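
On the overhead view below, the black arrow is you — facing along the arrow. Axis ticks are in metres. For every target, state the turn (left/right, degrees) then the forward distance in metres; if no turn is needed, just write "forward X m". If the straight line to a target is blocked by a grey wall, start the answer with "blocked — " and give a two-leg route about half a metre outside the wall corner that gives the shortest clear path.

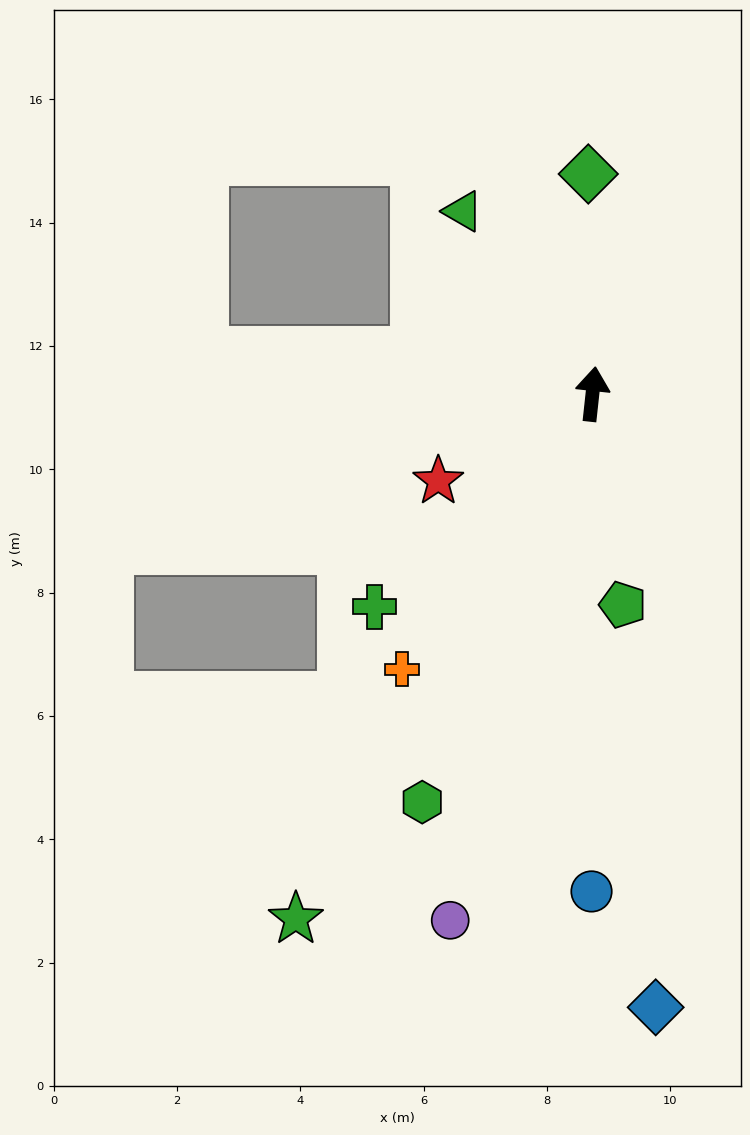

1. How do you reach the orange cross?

turn left 152°, forward 5.4 m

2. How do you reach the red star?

turn left 126°, forward 2.9 m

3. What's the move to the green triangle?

turn left 42°, forward 3.6 m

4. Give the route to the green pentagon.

turn right 166°, forward 3.5 m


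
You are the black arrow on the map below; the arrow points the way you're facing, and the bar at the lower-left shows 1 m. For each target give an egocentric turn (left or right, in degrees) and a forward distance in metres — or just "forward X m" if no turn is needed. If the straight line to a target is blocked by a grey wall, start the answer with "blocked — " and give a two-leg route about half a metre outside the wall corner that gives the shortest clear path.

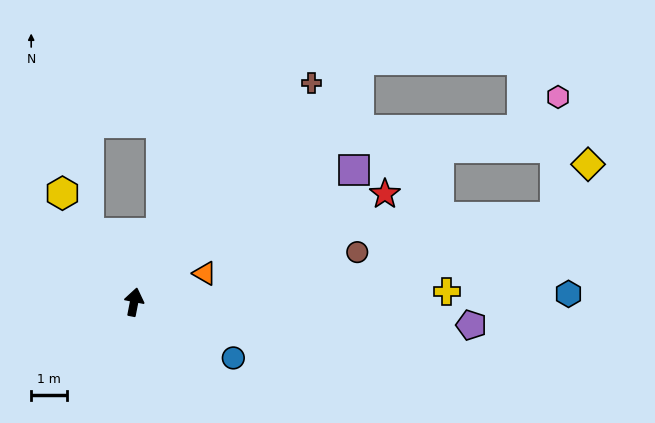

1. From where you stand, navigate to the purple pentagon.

turn right 83°, forward 9.5 m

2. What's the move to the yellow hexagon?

turn left 44°, forward 3.7 m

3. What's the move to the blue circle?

turn right 108°, forward 3.2 m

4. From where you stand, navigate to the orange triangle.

turn right 57°, forward 2.1 m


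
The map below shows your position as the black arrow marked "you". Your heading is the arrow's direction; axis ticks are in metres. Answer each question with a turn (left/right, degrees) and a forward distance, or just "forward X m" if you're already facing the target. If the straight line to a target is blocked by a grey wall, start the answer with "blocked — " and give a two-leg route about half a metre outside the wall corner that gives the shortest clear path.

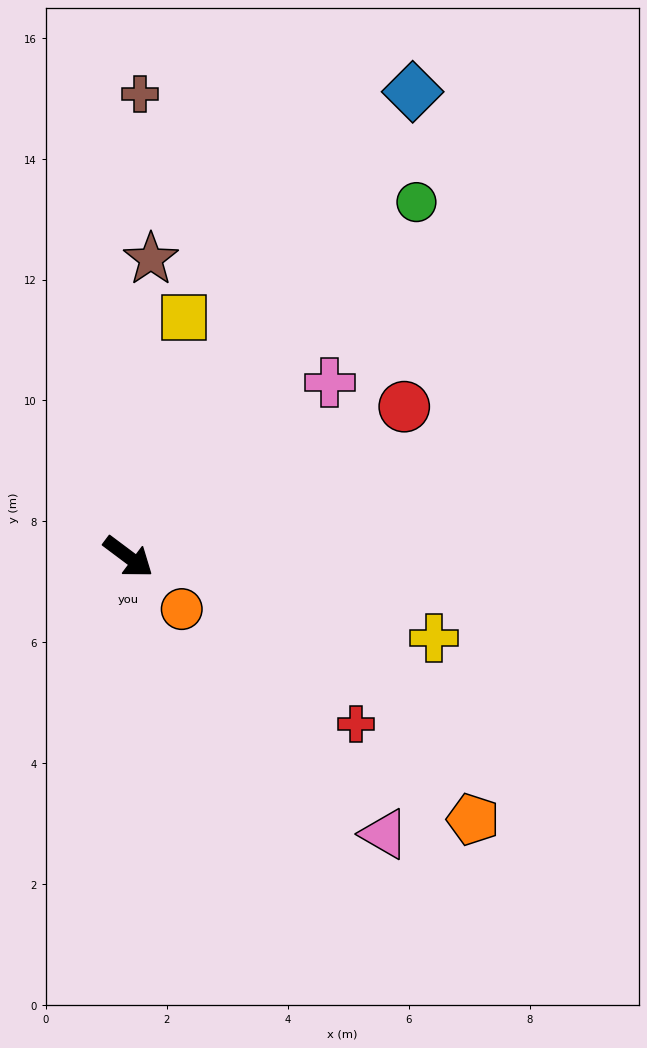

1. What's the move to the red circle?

turn left 65°, forward 5.2 m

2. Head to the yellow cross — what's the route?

turn left 22°, forward 5.2 m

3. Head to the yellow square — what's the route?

turn left 114°, forward 4.1 m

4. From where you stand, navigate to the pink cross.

turn left 78°, forward 4.4 m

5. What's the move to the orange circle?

turn right 8°, forward 1.2 m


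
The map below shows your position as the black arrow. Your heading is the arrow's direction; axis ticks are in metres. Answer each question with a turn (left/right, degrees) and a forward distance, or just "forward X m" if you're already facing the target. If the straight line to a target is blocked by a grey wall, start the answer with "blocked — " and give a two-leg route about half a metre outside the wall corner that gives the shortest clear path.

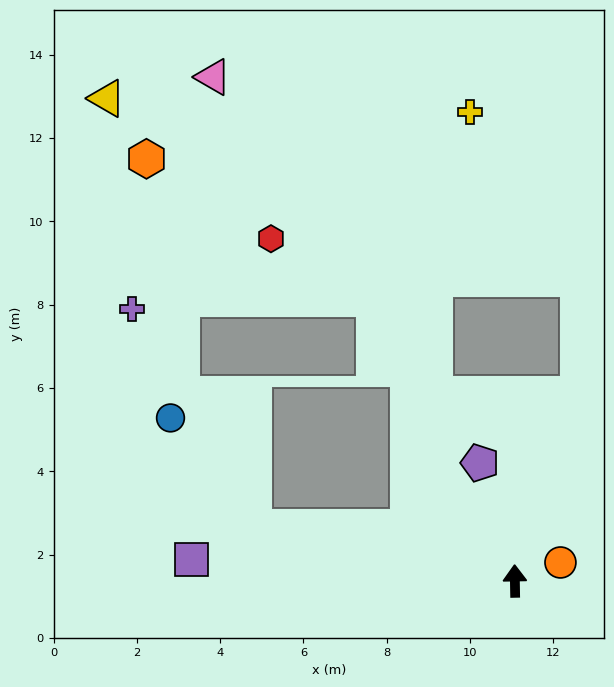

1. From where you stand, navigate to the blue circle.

blocked — turn left 77°, forward 6.4 m, then turn right 41°, forward 3.3 m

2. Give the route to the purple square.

turn left 85°, forward 7.8 m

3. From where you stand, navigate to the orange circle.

turn right 69°, forward 1.2 m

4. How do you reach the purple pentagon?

turn left 15°, forward 3.0 m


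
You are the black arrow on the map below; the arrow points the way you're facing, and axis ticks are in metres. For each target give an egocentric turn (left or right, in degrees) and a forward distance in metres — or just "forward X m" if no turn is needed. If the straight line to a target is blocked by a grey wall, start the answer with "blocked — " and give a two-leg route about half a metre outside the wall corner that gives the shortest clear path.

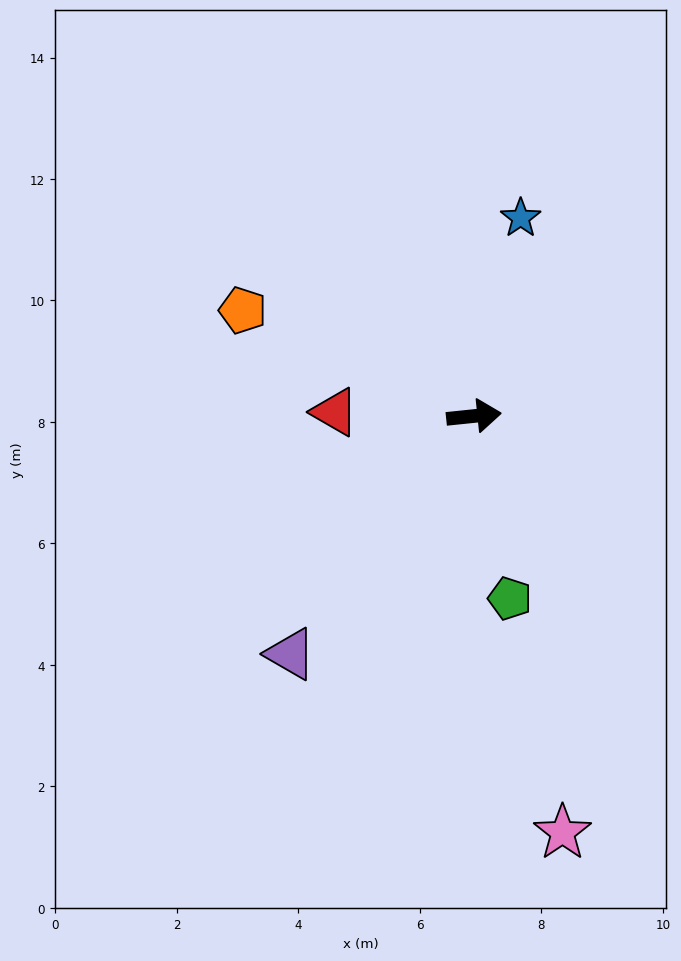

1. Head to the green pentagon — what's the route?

turn right 85°, forward 3.1 m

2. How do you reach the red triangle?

turn left 172°, forward 2.3 m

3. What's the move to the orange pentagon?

turn left 150°, forward 4.2 m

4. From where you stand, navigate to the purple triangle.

turn right 134°, forward 4.9 m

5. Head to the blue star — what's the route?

turn left 71°, forward 3.3 m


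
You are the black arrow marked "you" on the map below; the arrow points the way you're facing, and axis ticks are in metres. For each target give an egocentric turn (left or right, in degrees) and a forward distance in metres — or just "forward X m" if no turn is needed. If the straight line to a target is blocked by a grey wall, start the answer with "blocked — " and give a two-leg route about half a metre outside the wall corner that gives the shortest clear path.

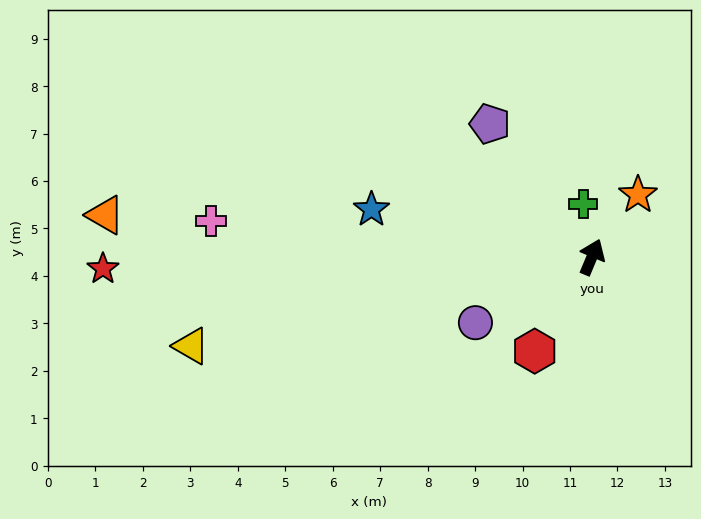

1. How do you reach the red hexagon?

turn left 171°, forward 2.3 m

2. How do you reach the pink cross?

turn left 107°, forward 8.1 m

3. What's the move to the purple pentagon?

turn left 60°, forward 3.5 m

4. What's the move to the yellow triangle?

turn left 125°, forward 8.7 m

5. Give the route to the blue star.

turn left 101°, forward 4.8 m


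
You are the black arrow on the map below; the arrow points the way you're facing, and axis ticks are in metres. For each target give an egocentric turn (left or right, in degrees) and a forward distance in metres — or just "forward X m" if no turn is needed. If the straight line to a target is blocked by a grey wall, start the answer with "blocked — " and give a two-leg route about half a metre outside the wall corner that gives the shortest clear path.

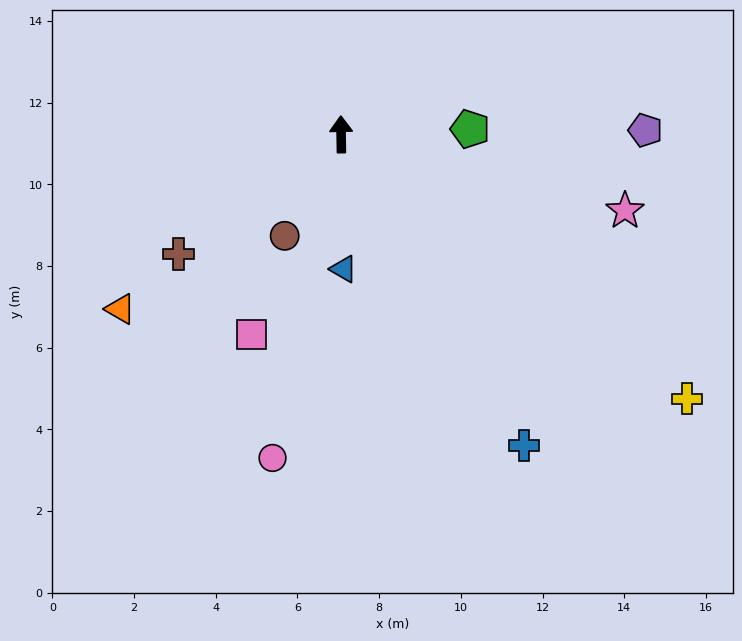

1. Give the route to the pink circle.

turn left 167°, forward 8.1 m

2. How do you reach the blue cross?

turn right 151°, forward 8.8 m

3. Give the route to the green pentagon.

turn right 89°, forward 3.2 m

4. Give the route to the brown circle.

turn left 150°, forward 2.8 m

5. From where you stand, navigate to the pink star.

turn right 106°, forward 7.2 m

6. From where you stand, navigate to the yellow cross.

turn right 128°, forward 10.7 m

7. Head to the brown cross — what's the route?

turn left 125°, forward 4.9 m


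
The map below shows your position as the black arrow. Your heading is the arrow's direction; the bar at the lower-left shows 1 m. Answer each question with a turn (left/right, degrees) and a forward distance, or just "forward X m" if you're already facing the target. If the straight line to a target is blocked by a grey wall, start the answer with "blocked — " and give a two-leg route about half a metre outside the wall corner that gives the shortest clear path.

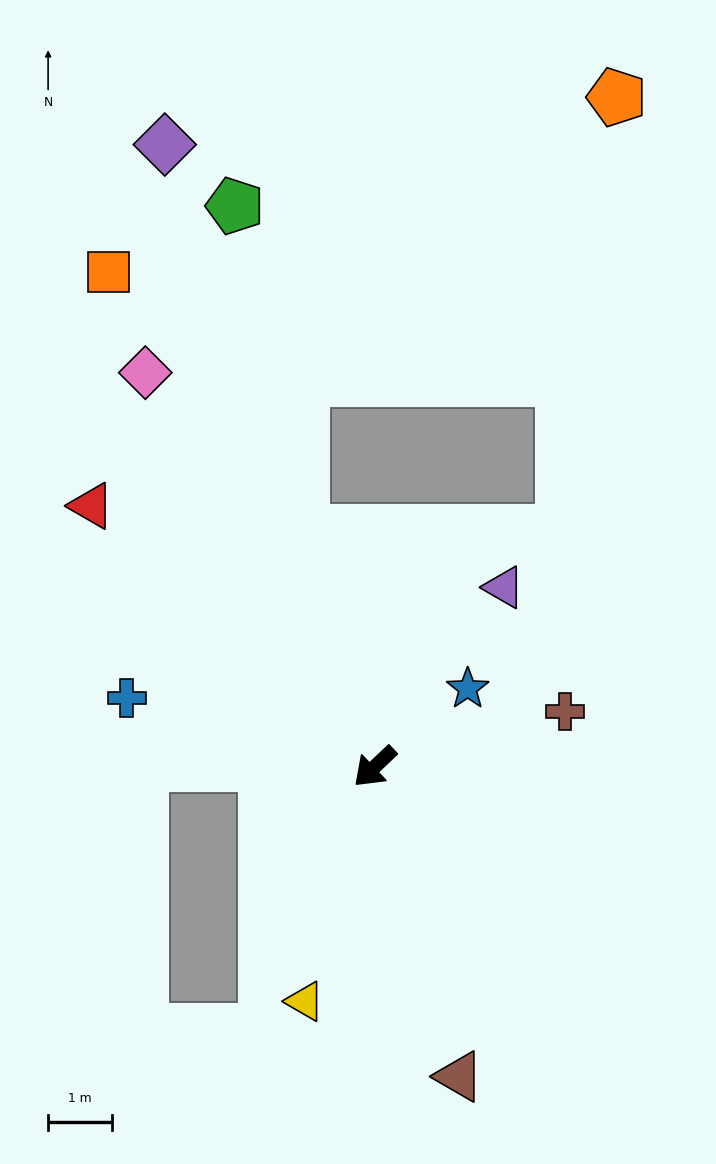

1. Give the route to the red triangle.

turn right 86°, forward 6.0 m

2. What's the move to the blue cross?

turn right 59°, forward 4.0 m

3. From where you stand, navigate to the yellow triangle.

turn left 30°, forward 3.8 m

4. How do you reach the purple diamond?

turn right 115°, forward 10.3 m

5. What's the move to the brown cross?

turn left 153°, forward 3.1 m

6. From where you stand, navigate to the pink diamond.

turn right 103°, forward 7.1 m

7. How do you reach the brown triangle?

turn left 62°, forward 5.0 m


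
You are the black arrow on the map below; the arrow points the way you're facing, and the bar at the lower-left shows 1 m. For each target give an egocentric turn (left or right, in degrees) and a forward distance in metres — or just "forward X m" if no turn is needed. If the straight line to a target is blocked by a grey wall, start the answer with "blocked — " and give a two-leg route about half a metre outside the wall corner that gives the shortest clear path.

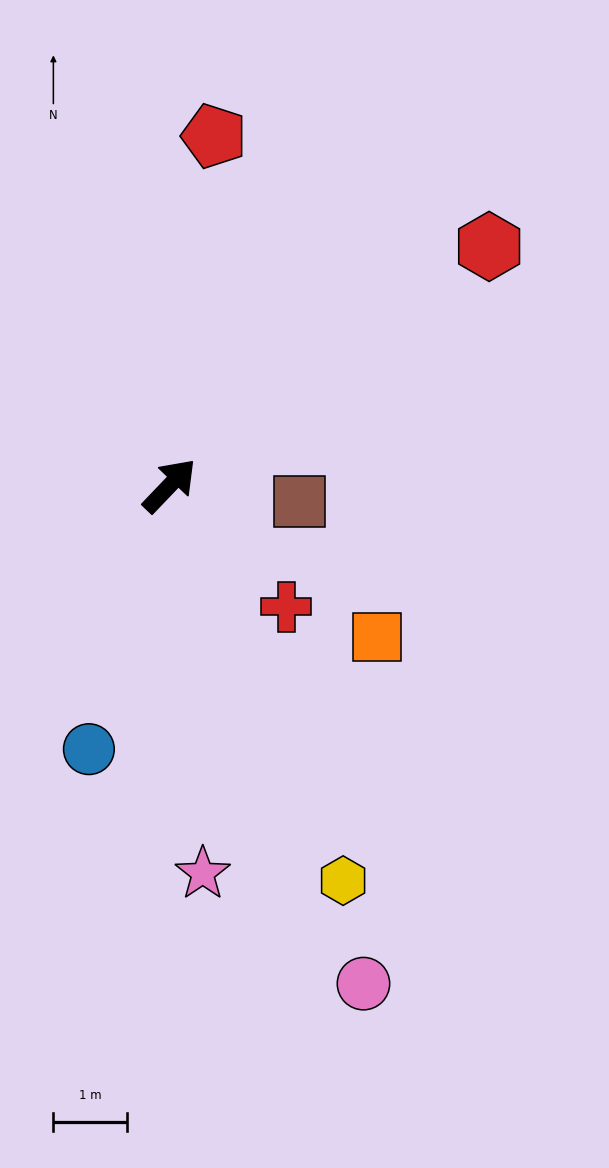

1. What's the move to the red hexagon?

turn right 10°, forward 5.4 m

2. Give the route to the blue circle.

turn right 153°, forward 3.8 m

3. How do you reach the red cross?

turn right 92°, forward 2.3 m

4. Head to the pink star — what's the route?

turn right 131°, forward 5.3 m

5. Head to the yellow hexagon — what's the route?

turn right 113°, forward 5.9 m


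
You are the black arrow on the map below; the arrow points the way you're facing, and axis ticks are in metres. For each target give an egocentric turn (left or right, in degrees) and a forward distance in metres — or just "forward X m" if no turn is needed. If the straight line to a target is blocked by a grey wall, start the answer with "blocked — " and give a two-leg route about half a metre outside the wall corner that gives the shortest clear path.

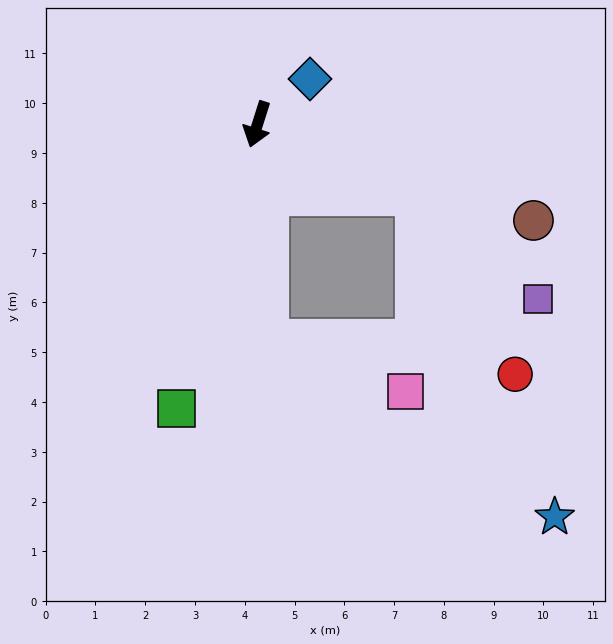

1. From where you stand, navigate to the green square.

forward 5.9 m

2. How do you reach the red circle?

blocked — turn left 84°, forward 3.5 m, then turn right 38°, forward 4.1 m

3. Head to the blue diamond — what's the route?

turn left 148°, forward 1.4 m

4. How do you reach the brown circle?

turn left 88°, forward 5.9 m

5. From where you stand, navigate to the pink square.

blocked — turn left 20°, forward 4.4 m, then turn left 67°, forward 3.0 m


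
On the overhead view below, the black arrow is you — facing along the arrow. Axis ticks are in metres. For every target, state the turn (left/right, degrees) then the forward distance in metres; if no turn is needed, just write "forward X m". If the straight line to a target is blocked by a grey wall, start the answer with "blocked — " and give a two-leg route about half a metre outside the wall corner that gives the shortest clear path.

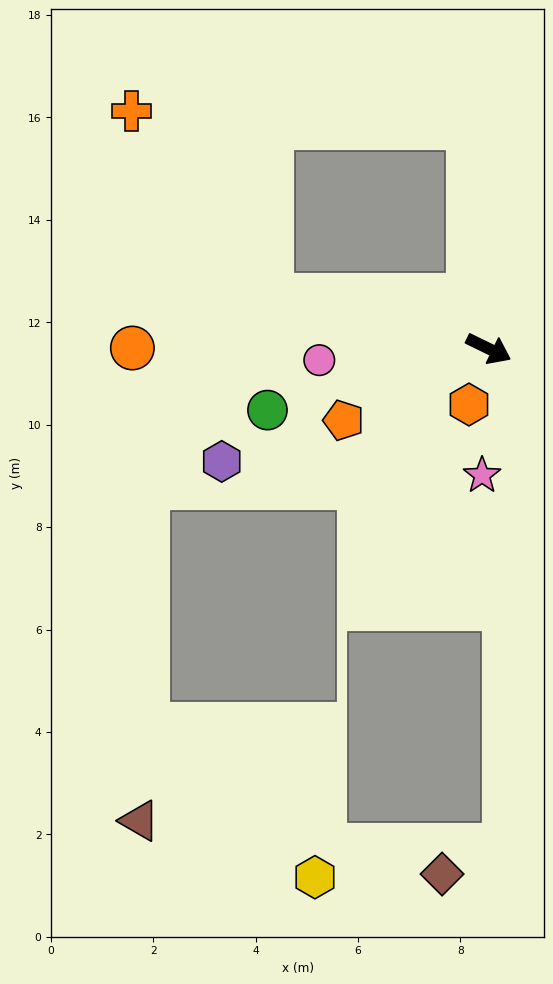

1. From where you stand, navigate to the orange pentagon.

turn right 128°, forward 3.2 m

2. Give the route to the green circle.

turn right 138°, forward 4.5 m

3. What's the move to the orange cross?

blocked — turn right 168°, forward 4.4 m, then turn right 39°, forward 4.5 m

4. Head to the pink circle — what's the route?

turn right 150°, forward 3.3 m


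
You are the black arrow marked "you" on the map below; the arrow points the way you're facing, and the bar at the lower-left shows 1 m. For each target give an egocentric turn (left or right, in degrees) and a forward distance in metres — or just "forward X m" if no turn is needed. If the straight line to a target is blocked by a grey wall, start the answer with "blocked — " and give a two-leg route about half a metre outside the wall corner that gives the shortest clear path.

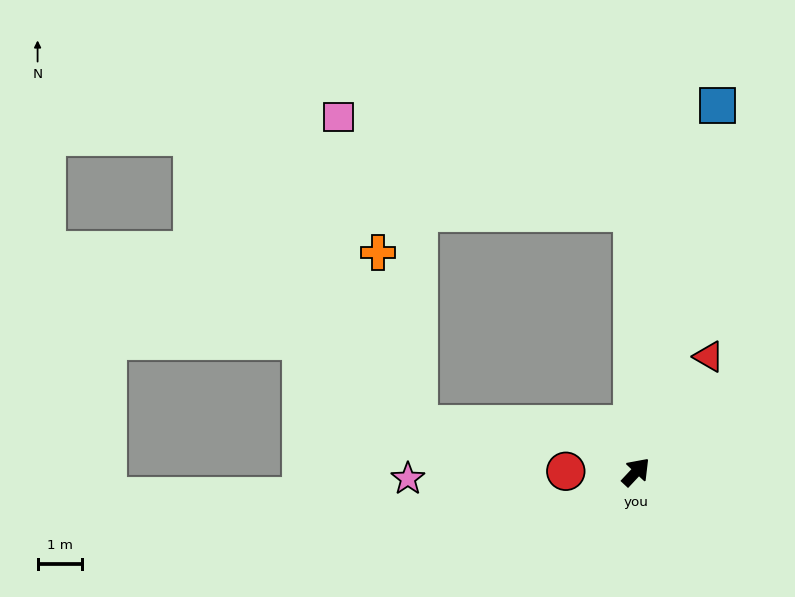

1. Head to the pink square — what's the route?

blocked — turn left 44°, forward 5.8 m, then turn left 71°, forward 6.9 m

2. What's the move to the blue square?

turn left 30°, forward 8.4 m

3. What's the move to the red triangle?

turn left 11°, forward 3.0 m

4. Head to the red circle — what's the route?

turn left 133°, forward 1.6 m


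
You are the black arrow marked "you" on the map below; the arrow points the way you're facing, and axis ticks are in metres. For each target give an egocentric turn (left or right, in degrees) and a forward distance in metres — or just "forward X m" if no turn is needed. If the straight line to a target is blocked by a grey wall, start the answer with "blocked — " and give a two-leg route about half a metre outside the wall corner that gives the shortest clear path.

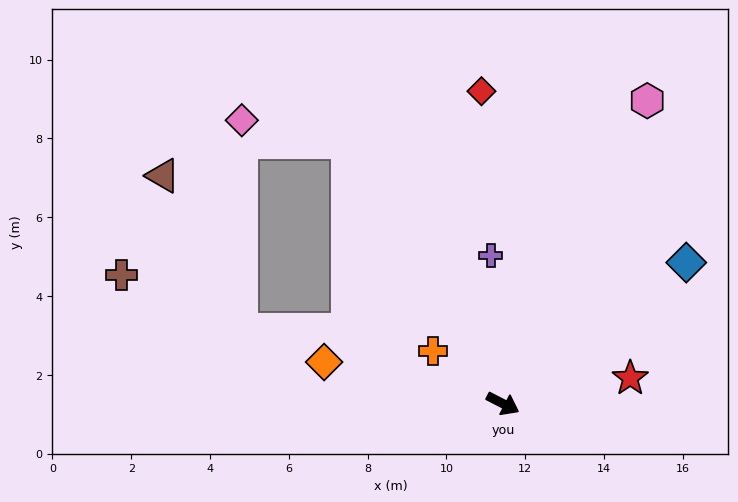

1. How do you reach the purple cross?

turn left 122°, forward 3.8 m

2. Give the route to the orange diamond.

turn right 166°, forward 4.7 m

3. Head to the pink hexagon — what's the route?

turn left 92°, forward 8.5 m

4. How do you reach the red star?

turn left 39°, forward 3.3 m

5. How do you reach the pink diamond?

blocked — turn left 148°, forward 7.7 m, then turn left 48°, forward 2.7 m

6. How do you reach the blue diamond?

turn left 65°, forward 5.9 m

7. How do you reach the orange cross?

turn left 170°, forward 2.2 m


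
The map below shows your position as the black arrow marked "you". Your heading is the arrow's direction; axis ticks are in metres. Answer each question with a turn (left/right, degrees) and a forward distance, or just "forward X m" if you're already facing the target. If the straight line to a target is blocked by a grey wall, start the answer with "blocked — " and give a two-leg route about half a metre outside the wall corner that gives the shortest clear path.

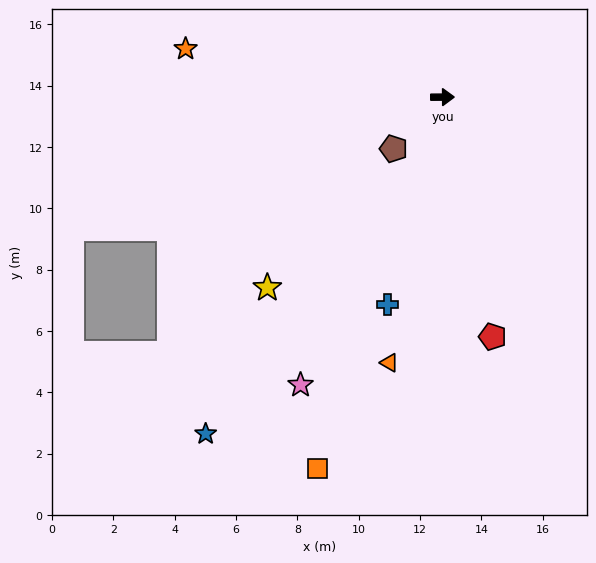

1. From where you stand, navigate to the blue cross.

turn right 105°, forward 7.0 m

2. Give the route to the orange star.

turn left 169°, forward 8.5 m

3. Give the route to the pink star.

turn right 117°, forward 10.5 m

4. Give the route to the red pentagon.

turn right 79°, forward 8.0 m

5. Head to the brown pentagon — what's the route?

turn right 134°, forward 2.3 m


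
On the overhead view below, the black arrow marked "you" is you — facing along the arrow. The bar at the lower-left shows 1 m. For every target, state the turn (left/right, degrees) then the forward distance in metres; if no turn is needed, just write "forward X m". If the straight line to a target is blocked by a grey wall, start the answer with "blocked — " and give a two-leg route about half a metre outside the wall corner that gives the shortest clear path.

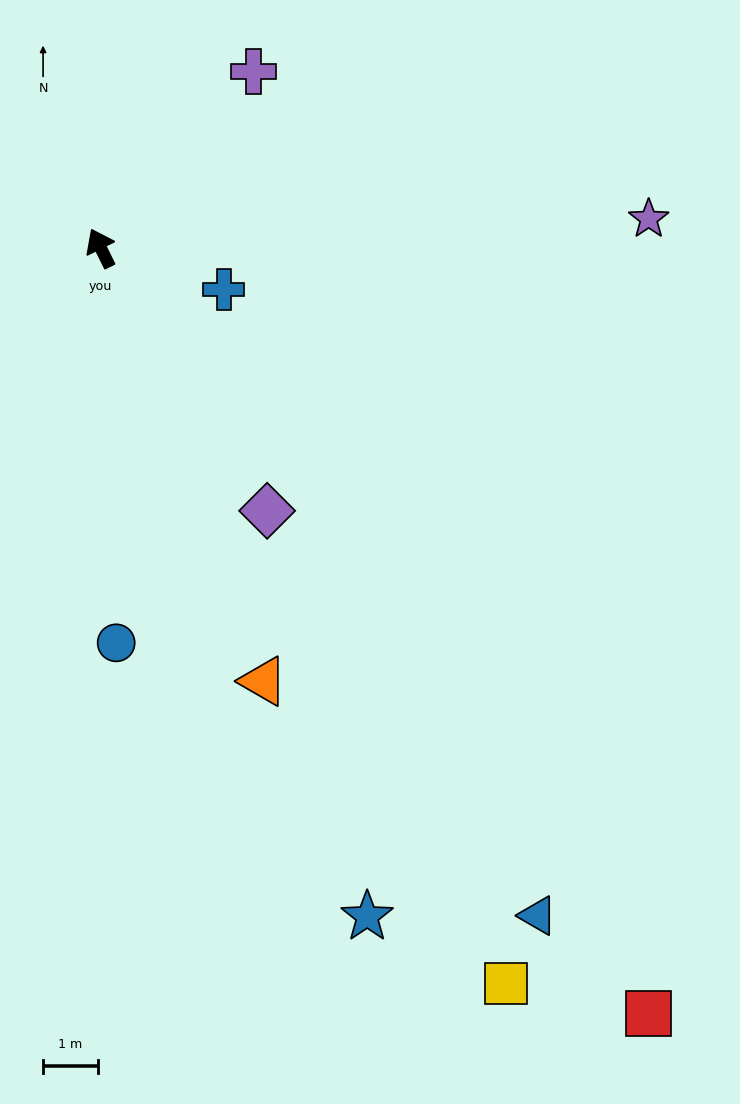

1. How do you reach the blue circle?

turn left 156°, forward 7.2 m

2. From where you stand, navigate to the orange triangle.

turn left 174°, forward 8.4 m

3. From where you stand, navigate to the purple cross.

turn right 67°, forward 4.3 m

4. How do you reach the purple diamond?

turn right 174°, forward 5.7 m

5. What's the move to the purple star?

turn right 113°, forward 10.0 m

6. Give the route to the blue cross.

turn right 135°, forward 2.4 m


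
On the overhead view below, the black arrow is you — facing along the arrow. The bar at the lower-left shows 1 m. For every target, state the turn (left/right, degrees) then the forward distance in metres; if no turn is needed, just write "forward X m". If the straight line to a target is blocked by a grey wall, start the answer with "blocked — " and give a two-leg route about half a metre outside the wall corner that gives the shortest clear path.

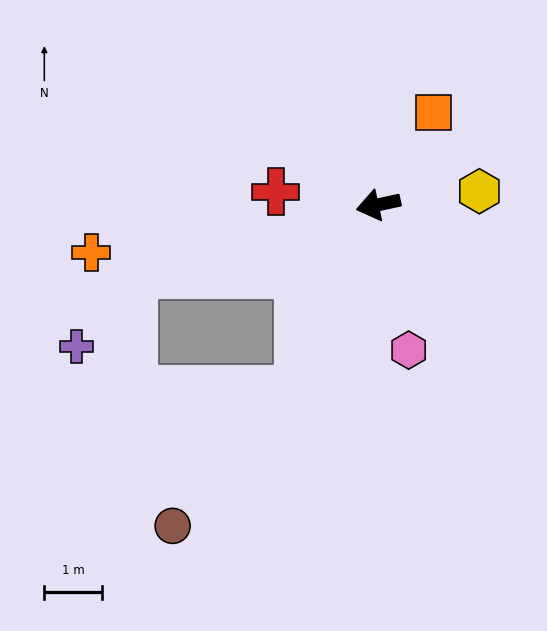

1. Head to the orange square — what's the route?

turn right 133°, forward 1.8 m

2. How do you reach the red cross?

turn right 19°, forward 1.8 m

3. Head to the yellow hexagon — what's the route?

turn left 175°, forward 1.8 m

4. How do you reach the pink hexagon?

turn left 90°, forward 2.6 m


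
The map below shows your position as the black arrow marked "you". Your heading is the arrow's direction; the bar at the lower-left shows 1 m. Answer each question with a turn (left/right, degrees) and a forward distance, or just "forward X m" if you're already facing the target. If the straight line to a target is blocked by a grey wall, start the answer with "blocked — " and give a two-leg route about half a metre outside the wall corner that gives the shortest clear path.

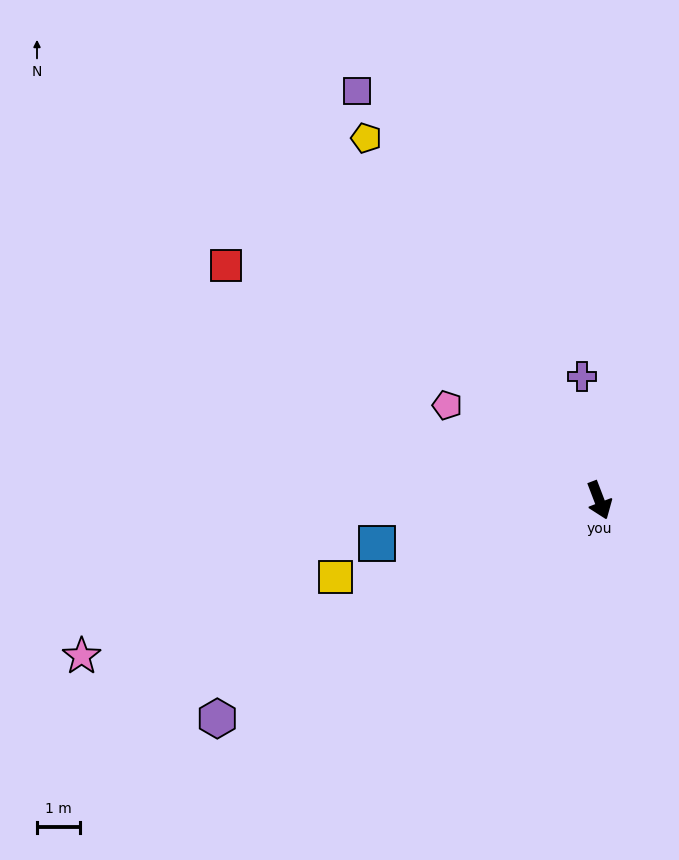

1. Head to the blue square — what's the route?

turn right 100°, forward 5.2 m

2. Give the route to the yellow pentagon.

turn right 168°, forward 10.0 m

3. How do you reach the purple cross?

turn left 167°, forward 2.9 m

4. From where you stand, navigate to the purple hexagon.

turn right 81°, forward 10.2 m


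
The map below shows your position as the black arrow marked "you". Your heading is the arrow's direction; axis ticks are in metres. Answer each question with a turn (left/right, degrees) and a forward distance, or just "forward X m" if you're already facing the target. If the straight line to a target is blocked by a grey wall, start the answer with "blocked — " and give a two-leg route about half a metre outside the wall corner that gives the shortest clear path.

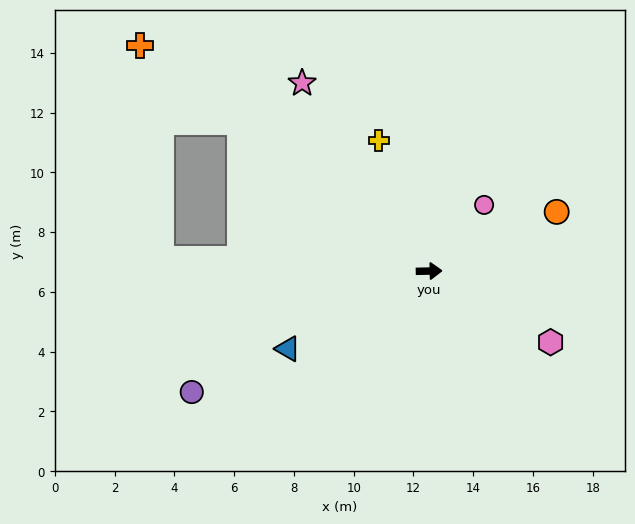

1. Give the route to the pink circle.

turn left 49°, forward 2.9 m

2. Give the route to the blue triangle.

turn right 152°, forward 5.4 m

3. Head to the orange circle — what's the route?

turn left 24°, forward 4.7 m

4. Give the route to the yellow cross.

turn left 110°, forward 4.7 m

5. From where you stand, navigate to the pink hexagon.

turn right 32°, forward 4.7 m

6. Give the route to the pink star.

turn left 123°, forward 7.6 m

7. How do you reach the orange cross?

turn left 141°, forward 12.3 m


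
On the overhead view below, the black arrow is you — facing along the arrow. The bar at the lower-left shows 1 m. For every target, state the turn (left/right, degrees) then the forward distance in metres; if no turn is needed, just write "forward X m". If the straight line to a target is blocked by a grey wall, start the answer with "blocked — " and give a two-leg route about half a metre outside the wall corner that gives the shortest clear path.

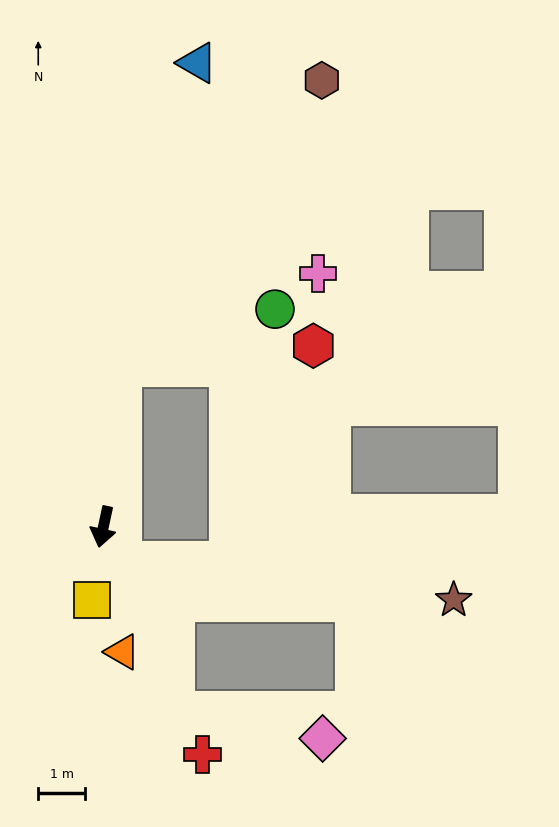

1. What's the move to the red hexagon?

blocked — turn right 174°, forward 3.4 m, then turn right 78°, forward 4.1 m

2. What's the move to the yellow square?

turn left 3°, forward 1.6 m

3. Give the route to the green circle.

blocked — turn right 174°, forward 3.4 m, then turn right 63°, forward 3.5 m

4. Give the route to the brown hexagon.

blocked — turn right 174°, forward 3.4 m, then turn right 29°, forward 7.4 m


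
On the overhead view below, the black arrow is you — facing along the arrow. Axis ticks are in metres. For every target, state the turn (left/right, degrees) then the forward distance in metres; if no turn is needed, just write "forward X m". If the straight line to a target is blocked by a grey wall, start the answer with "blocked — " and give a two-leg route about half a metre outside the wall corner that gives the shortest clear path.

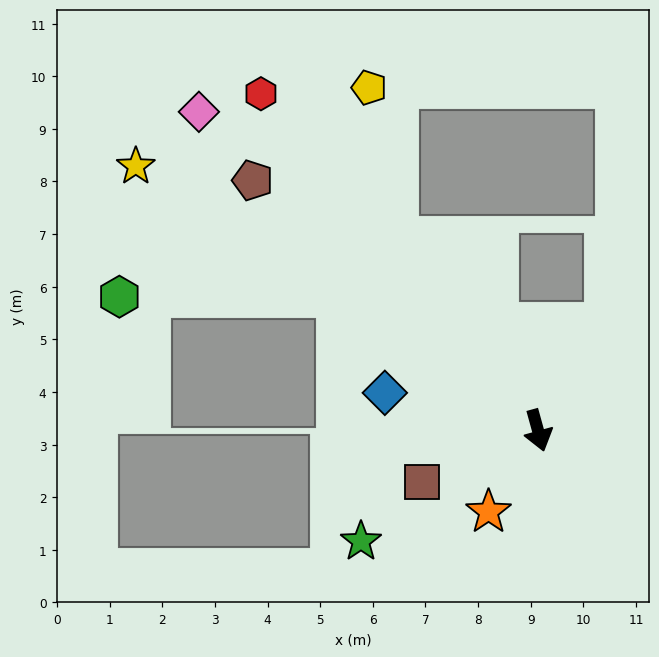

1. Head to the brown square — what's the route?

turn right 82°, forward 2.4 m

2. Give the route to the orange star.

turn right 47°, forward 1.8 m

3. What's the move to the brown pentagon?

turn right 147°, forward 7.2 m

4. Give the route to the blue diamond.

turn right 119°, forward 3.0 m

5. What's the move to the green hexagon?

blocked — turn right 140°, forward 4.6 m, then turn left 35°, forward 4.2 m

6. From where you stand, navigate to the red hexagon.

turn right 156°, forward 8.3 m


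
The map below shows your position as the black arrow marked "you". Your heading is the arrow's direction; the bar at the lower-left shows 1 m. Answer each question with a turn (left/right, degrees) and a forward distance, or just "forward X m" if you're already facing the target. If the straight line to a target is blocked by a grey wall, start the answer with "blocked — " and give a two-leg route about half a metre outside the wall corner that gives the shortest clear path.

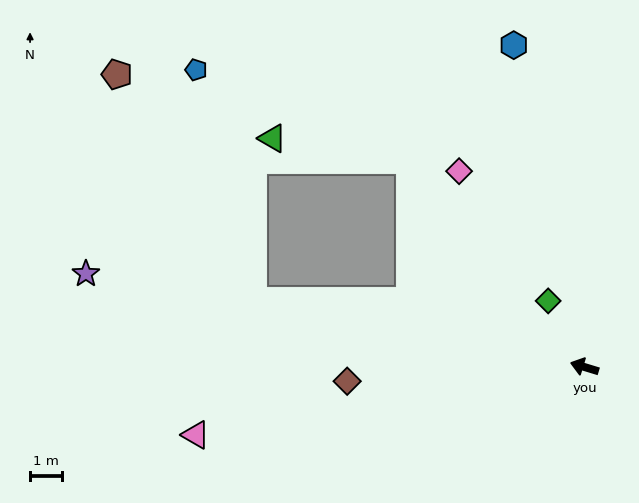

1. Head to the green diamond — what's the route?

turn right 44°, forward 2.3 m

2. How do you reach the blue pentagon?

blocked — turn left 6°, forward 10.5 m, then turn right 65°, forward 7.4 m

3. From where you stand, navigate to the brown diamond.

turn left 20°, forward 7.4 m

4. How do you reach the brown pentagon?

blocked — turn left 6°, forward 10.5 m, then turn right 48°, forward 8.2 m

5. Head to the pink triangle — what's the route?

turn left 27°, forward 12.3 m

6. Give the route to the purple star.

turn left 6°, forward 15.8 m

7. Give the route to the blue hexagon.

turn right 61°, forward 10.2 m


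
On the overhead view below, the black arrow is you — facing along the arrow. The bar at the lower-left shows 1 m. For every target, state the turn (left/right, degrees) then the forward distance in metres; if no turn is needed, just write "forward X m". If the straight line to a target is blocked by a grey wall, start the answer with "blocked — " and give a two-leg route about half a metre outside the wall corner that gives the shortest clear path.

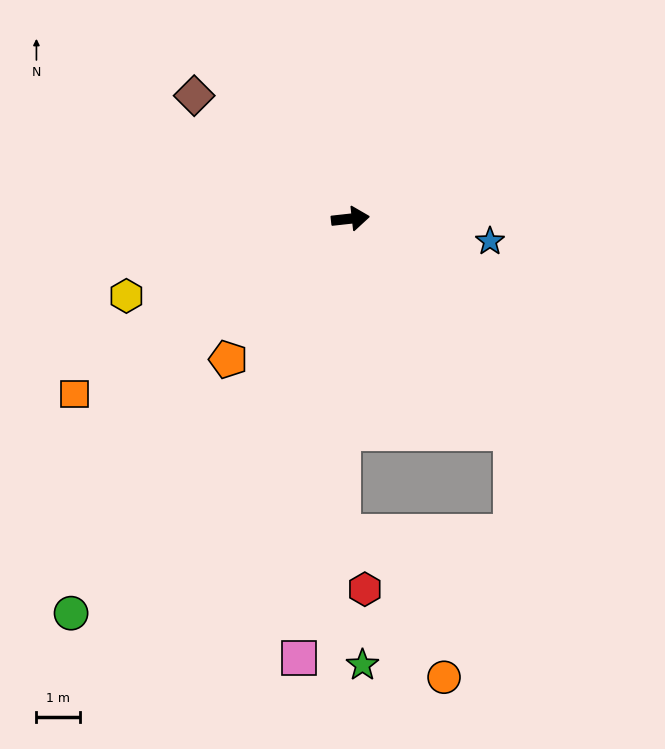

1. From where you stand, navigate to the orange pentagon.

turn right 137°, forward 4.2 m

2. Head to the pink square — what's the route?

turn right 103°, forward 10.0 m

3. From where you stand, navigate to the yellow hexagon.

turn right 167°, forward 5.4 m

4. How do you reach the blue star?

turn right 15°, forward 3.2 m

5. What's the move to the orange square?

turn right 154°, forward 7.4 m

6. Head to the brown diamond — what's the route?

turn left 135°, forward 4.5 m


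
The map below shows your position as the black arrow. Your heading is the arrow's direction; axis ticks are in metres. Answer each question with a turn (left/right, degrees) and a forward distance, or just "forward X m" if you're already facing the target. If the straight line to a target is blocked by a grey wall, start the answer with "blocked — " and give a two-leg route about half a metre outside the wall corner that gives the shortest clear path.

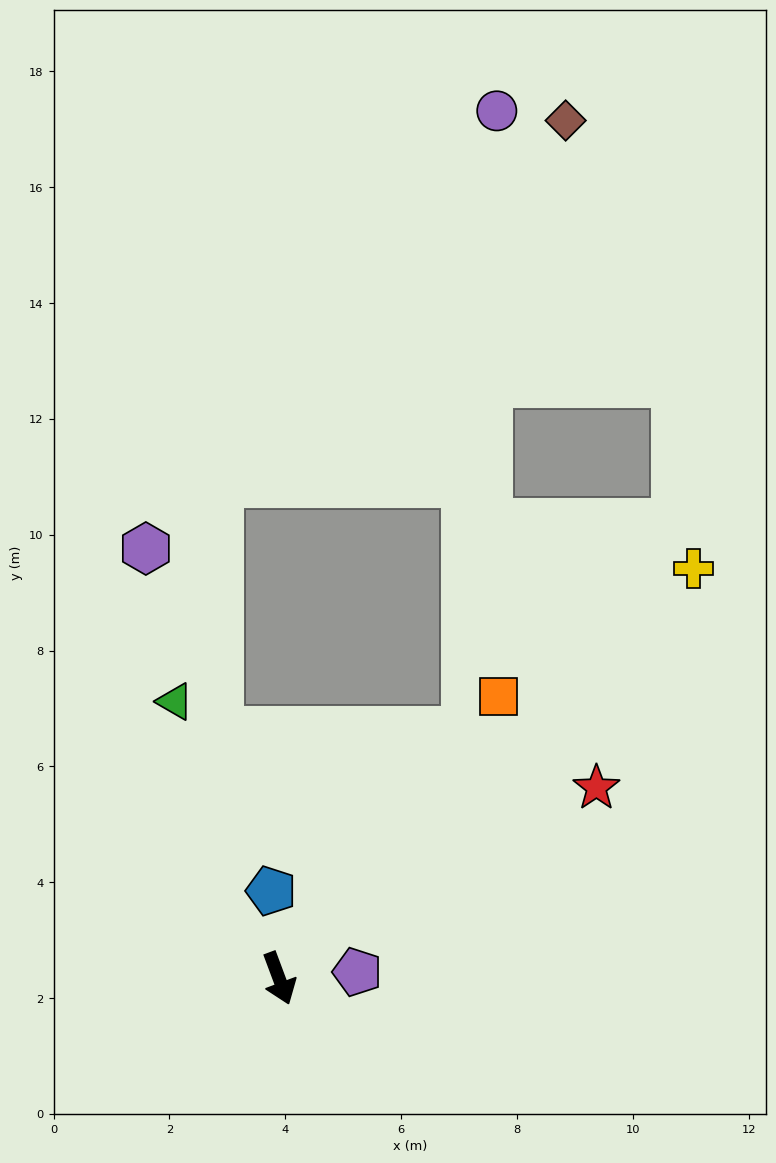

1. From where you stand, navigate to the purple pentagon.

turn left 74°, forward 1.4 m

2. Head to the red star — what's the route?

turn left 101°, forward 6.4 m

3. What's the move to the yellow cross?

turn left 114°, forward 10.1 m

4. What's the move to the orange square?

turn left 122°, forward 6.2 m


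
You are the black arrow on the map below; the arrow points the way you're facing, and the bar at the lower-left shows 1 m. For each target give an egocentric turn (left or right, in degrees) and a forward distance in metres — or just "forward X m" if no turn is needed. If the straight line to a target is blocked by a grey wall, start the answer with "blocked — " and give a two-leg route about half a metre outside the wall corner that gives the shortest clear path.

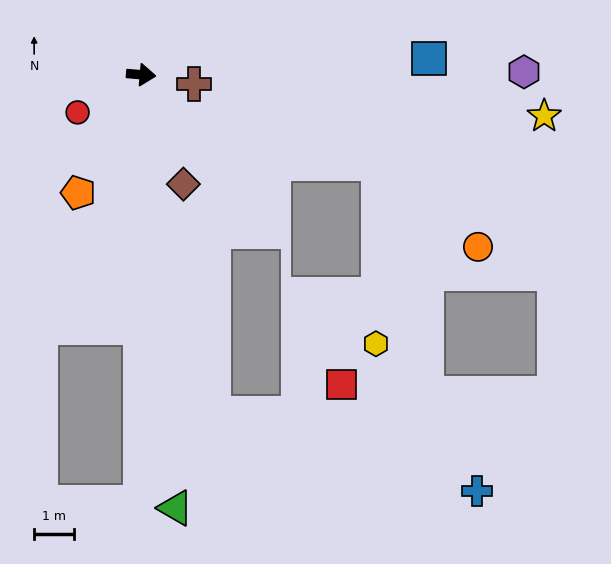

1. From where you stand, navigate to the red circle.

turn right 144°, forward 1.8 m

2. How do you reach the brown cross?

turn right 5°, forward 1.3 m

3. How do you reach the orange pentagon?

turn right 113°, forward 3.3 m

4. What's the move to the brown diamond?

turn right 64°, forward 2.9 m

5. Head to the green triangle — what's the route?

turn right 80°, forward 10.8 m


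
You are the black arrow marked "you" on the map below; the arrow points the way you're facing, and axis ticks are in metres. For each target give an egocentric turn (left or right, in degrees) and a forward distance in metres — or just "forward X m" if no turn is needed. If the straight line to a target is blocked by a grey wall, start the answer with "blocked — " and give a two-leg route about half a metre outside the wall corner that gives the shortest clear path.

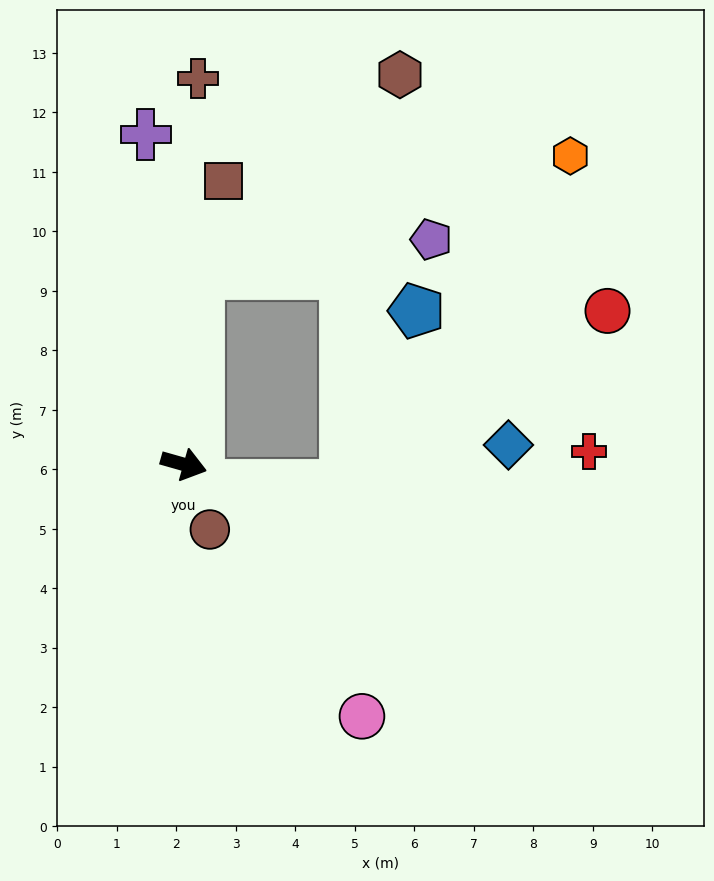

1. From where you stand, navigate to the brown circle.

turn right 52°, forward 1.2 m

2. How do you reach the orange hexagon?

blocked — turn left 101°, forward 3.2 m, then turn right 67°, forward 6.5 m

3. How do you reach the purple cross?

turn left 112°, forward 5.6 m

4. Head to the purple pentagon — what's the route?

blocked — turn left 101°, forward 3.2 m, then turn right 77°, forward 3.9 m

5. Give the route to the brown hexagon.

blocked — turn left 101°, forward 3.2 m, then turn right 40°, forward 4.8 m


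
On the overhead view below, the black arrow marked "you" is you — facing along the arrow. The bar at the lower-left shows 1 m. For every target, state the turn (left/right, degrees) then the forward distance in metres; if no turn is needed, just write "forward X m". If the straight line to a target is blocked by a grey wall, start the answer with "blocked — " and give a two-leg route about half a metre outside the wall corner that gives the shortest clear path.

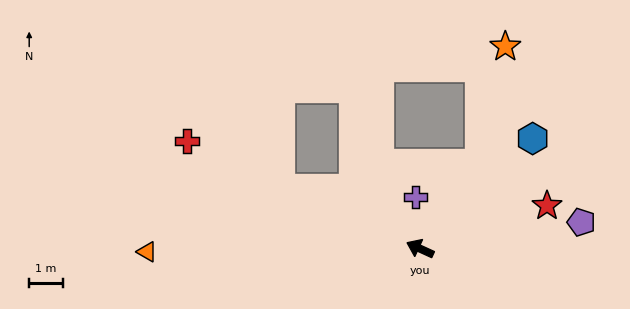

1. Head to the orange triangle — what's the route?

turn left 25°, forward 8.0 m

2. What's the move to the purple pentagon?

turn right 146°, forward 4.8 m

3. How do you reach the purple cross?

turn right 60°, forward 1.5 m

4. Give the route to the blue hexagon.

turn right 111°, forward 4.6 m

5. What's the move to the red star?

turn right 137°, forward 4.0 m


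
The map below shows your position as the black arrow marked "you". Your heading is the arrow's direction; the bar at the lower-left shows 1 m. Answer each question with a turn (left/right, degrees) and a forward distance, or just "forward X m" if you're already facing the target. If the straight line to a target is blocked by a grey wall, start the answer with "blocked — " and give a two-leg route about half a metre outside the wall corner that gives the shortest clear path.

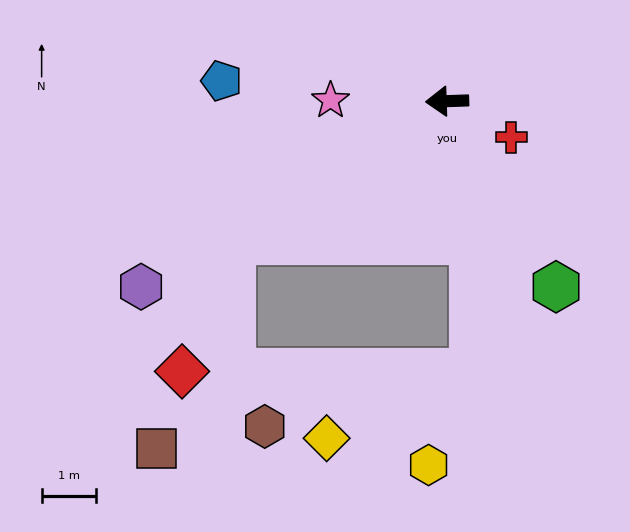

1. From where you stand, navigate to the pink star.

turn right 2°, forward 2.2 m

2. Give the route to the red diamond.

blocked — turn left 31°, forward 4.7 m, then turn left 36°, forward 2.6 m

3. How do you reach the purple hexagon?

turn left 29°, forward 6.6 m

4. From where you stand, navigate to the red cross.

turn left 149°, forward 1.4 m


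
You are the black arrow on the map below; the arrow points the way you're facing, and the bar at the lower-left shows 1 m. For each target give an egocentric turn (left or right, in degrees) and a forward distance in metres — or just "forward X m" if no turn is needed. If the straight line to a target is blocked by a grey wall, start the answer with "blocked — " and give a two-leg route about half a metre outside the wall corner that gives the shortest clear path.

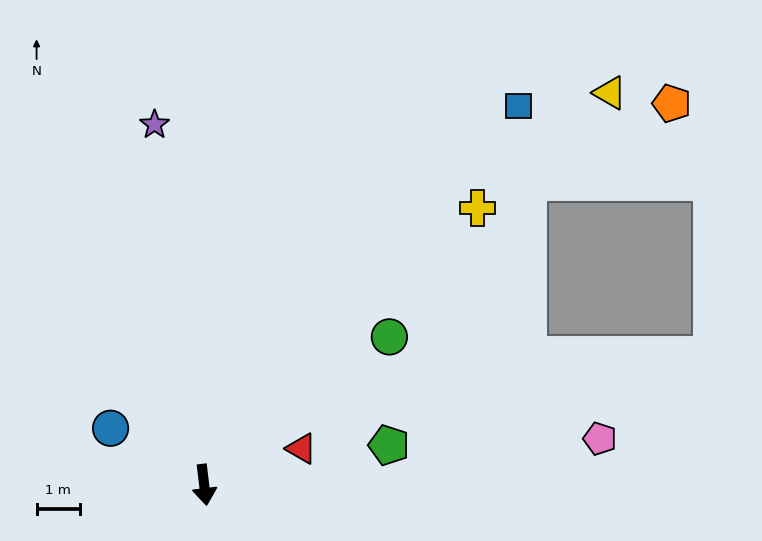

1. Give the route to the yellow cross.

turn left 129°, forward 9.0 m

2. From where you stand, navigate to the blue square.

turn left 134°, forward 11.4 m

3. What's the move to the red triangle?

turn left 104°, forward 2.4 m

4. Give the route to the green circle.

turn left 122°, forward 5.5 m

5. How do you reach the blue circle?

turn right 128°, forward 2.5 m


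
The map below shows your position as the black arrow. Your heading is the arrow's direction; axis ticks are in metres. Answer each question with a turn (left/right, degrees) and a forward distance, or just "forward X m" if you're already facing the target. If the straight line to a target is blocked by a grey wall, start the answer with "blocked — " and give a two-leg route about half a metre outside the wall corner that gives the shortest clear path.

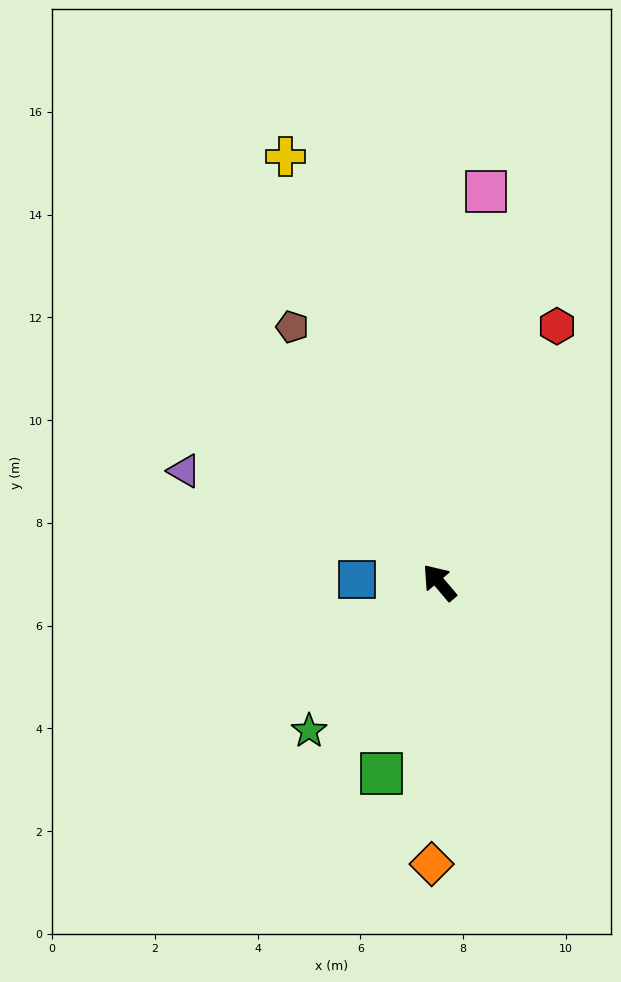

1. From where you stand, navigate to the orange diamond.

turn left 138°, forward 5.5 m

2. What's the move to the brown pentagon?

turn right 10°, forward 5.7 m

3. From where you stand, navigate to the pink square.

turn right 47°, forward 7.7 m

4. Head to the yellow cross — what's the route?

turn right 20°, forward 8.8 m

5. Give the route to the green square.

turn left 123°, forward 3.9 m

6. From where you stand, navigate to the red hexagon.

turn right 65°, forward 5.5 m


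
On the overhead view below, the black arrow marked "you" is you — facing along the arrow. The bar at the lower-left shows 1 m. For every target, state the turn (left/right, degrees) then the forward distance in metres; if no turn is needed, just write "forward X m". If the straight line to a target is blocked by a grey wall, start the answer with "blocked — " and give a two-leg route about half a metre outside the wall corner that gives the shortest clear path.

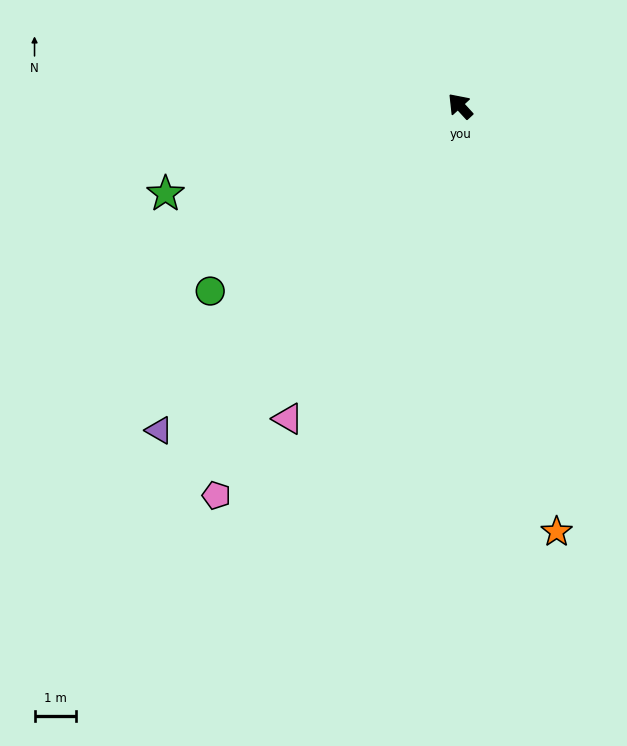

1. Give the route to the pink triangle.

turn left 109°, forward 8.6 m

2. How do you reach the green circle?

turn left 84°, forward 7.4 m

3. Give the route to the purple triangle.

turn left 95°, forward 10.6 m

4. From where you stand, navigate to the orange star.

turn left 150°, forward 10.5 m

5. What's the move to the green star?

turn left 64°, forward 7.4 m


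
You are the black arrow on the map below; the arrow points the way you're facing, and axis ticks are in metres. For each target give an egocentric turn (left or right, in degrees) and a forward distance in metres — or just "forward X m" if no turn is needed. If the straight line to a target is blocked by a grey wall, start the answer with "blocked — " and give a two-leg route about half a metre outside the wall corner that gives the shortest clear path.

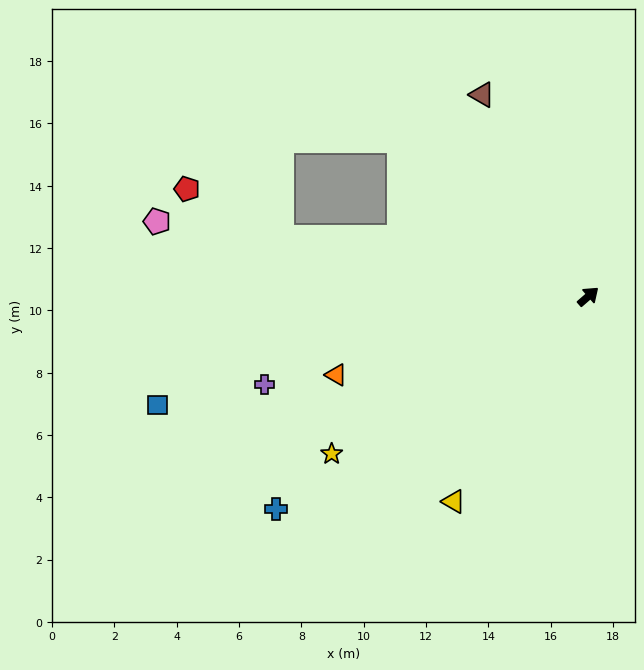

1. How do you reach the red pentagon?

blocked — turn left 128°, forward 10.0 m, then turn right 16°, forward 3.4 m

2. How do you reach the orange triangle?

turn left 156°, forward 8.5 m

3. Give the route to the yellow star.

turn left 171°, forward 9.7 m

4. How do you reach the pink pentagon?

turn left 129°, forward 14.0 m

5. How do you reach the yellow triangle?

turn right 164°, forward 7.9 m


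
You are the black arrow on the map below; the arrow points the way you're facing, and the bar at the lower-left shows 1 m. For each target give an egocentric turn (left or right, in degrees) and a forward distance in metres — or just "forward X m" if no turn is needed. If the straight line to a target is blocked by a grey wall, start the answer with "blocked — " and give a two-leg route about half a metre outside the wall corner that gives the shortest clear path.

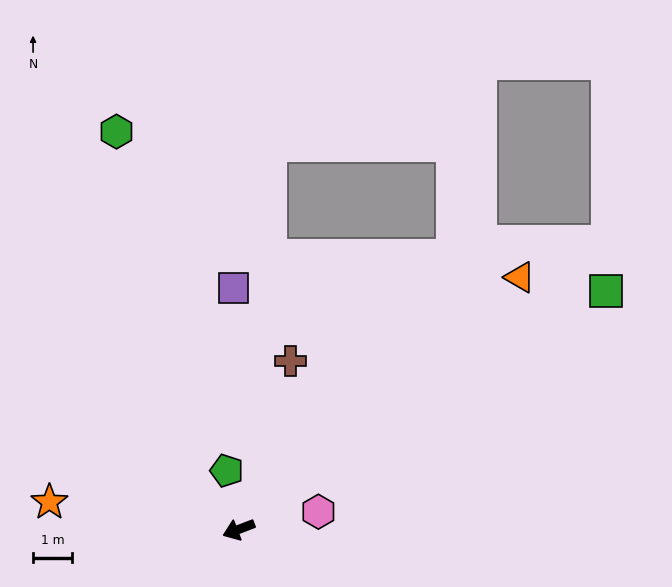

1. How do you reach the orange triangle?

turn right 159°, forward 9.7 m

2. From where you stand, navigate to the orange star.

turn right 29°, forward 4.9 m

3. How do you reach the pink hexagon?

turn left 172°, forward 2.1 m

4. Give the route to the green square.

turn right 168°, forward 11.3 m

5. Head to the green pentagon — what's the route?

turn right 100°, forward 1.5 m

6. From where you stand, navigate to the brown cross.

turn right 128°, forward 4.5 m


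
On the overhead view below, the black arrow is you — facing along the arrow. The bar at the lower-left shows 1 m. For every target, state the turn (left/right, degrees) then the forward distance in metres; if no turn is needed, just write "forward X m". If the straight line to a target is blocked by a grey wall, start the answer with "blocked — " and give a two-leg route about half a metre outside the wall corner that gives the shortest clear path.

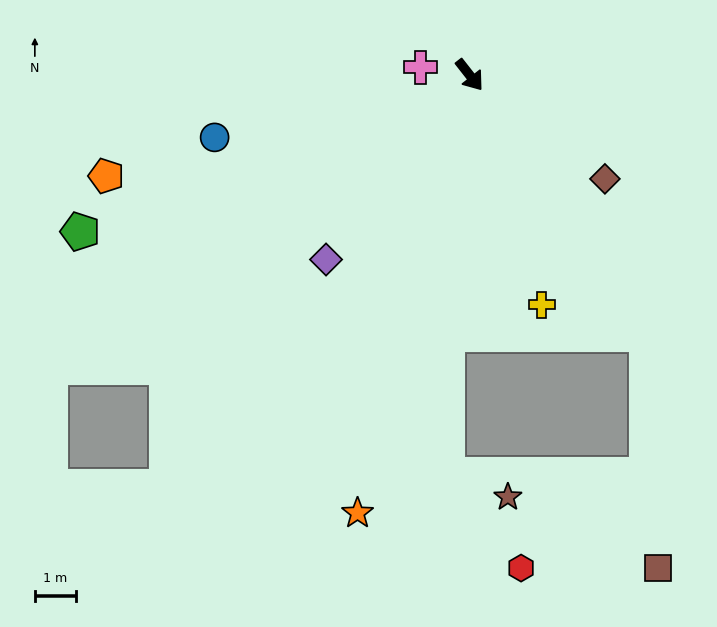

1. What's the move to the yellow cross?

turn right 21°, forward 5.8 m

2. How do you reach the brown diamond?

turn left 14°, forward 4.1 m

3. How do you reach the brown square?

blocked — turn right 4°, forward 7.6 m, then turn right 31°, forward 5.7 m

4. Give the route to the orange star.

turn right 52°, forward 11.0 m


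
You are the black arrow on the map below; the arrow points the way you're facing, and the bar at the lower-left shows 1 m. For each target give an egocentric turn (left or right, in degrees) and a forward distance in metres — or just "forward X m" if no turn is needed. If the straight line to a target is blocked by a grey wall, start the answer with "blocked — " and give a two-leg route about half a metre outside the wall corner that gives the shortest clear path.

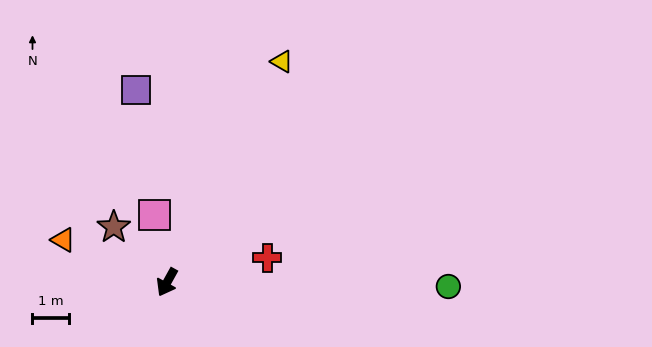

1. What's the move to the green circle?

turn left 118°, forward 7.7 m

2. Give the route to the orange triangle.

turn right 83°, forward 3.1 m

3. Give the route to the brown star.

turn right 107°, forward 2.1 m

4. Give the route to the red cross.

turn left 133°, forward 2.8 m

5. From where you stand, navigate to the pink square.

turn right 140°, forward 1.9 m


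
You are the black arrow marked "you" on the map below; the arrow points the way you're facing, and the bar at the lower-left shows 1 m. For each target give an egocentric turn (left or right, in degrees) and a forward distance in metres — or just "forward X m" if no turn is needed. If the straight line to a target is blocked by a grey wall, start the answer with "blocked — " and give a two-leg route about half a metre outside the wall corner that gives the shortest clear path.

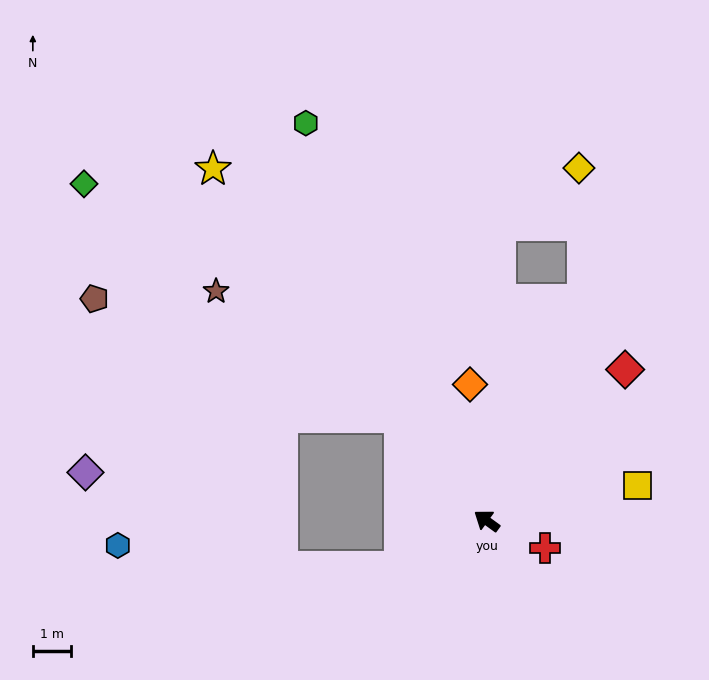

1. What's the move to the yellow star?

turn right 16°, forward 11.7 m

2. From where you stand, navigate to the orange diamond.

turn right 47°, forward 3.6 m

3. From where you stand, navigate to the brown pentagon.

blocked — turn right 14°, forward 3.5 m, then turn left 29°, forward 8.6 m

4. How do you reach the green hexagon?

turn right 29°, forward 11.5 m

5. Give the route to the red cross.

turn right 169°, forward 1.7 m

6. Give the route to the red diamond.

turn right 96°, forward 5.4 m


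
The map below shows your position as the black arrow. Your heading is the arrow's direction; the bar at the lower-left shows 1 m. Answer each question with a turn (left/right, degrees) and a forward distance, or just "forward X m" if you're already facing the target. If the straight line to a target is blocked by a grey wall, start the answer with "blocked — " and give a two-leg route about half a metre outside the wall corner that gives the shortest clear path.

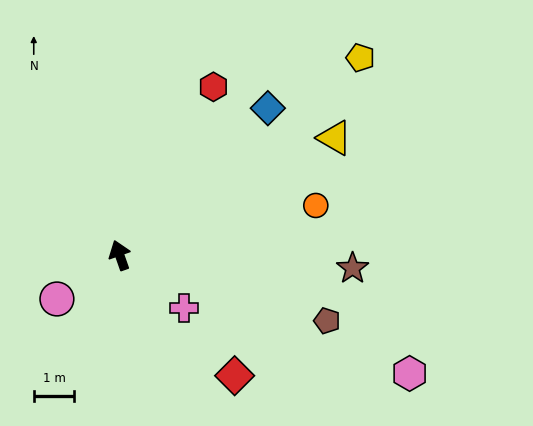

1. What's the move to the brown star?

turn right 113°, forward 5.8 m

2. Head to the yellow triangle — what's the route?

turn right 81°, forward 6.1 m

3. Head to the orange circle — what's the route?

turn right 95°, forward 5.0 m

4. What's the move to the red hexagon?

turn right 48°, forward 4.8 m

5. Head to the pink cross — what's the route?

turn right 149°, forward 2.1 m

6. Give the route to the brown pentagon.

turn right 127°, forward 5.4 m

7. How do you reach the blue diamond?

turn right 65°, forward 5.2 m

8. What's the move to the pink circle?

turn left 106°, forward 1.9 m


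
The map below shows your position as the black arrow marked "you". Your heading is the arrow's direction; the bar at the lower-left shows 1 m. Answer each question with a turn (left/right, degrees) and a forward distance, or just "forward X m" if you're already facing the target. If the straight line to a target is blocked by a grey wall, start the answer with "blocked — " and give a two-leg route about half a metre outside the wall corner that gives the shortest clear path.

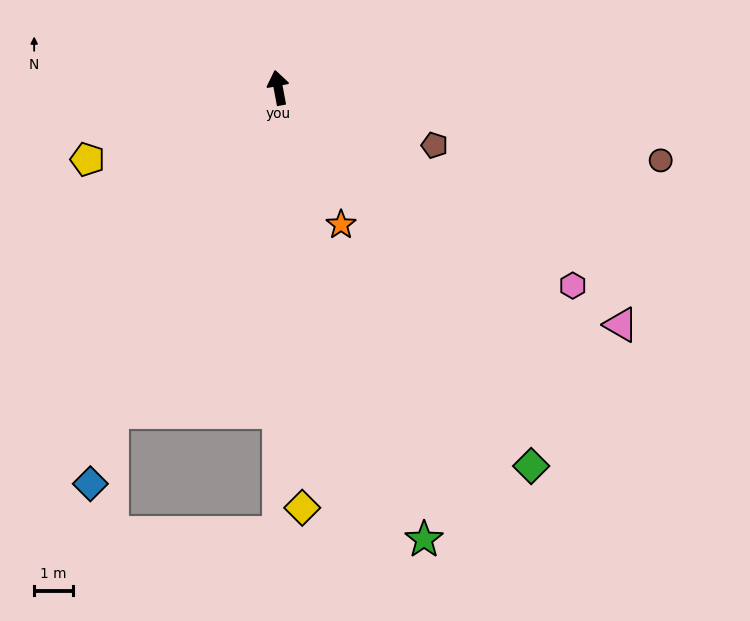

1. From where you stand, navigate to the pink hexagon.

turn right 134°, forward 9.2 m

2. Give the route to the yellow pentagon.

turn left 100°, forward 5.3 m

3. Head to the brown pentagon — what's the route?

turn right 121°, forward 4.3 m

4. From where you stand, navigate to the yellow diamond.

turn left 173°, forward 10.9 m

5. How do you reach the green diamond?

turn right 157°, forward 11.8 m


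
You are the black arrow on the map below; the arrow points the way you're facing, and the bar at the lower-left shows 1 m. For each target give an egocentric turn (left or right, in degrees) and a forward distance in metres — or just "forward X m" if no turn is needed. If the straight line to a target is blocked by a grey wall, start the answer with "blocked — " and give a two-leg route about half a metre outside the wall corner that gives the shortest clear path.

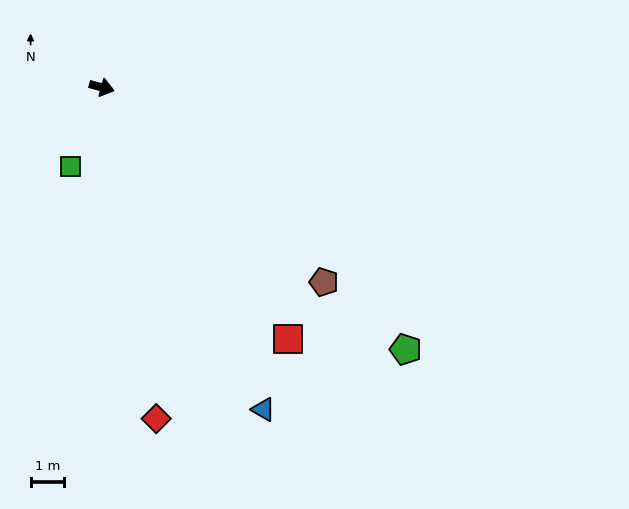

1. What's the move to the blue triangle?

turn right 48°, forward 10.8 m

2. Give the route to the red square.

turn right 38°, forward 9.4 m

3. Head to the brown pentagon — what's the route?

turn right 26°, forward 8.8 m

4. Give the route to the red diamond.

turn right 65°, forward 10.1 m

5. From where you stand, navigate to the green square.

turn right 97°, forward 2.5 m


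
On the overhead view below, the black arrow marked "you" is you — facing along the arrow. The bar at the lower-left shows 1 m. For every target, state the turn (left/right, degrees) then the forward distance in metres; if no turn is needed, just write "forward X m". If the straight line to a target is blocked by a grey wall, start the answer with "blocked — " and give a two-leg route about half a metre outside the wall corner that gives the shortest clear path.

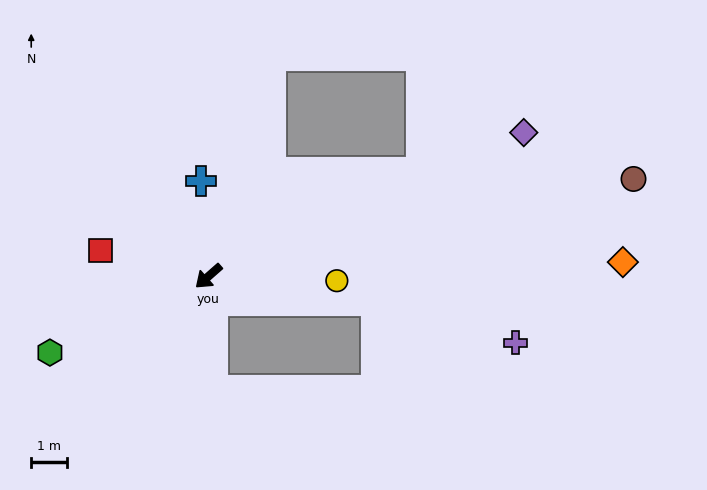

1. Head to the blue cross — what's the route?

turn right 127°, forward 2.7 m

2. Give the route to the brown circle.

turn left 152°, forward 12.3 m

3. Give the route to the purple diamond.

turn left 163°, forward 9.8 m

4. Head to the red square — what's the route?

turn right 55°, forward 3.1 m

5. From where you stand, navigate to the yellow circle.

turn left 137°, forward 3.6 m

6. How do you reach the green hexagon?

turn right 16°, forward 5.0 m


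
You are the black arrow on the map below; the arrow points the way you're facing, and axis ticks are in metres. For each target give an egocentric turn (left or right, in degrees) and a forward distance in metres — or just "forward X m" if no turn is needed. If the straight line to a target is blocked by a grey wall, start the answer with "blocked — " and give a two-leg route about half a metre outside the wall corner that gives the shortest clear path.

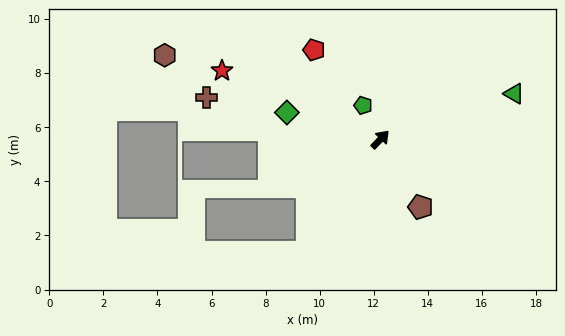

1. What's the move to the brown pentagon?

turn right 106°, forward 2.9 m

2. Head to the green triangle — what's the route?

turn right 27°, forward 5.2 m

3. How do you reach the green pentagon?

turn left 71°, forward 1.4 m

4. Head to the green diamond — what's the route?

turn left 118°, forward 3.6 m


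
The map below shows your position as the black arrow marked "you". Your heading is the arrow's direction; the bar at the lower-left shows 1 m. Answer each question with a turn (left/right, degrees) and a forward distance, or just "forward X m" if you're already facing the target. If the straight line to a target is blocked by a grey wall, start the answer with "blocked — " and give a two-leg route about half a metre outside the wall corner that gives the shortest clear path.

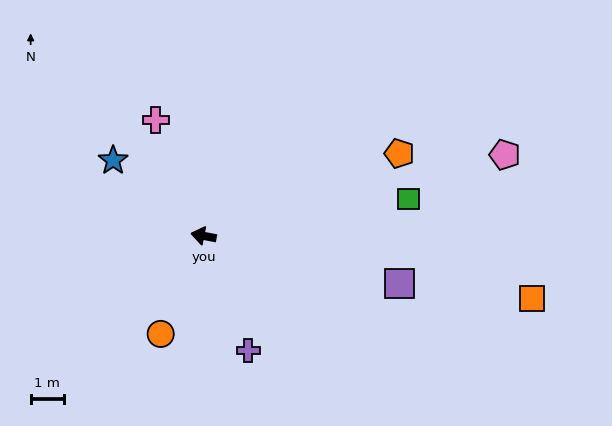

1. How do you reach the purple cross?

turn left 122°, forward 3.7 m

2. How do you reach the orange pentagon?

turn right 146°, forward 6.4 m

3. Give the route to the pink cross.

turn right 57°, forward 3.8 m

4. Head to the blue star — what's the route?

turn right 29°, forward 3.5 m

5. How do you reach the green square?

turn right 159°, forward 6.3 m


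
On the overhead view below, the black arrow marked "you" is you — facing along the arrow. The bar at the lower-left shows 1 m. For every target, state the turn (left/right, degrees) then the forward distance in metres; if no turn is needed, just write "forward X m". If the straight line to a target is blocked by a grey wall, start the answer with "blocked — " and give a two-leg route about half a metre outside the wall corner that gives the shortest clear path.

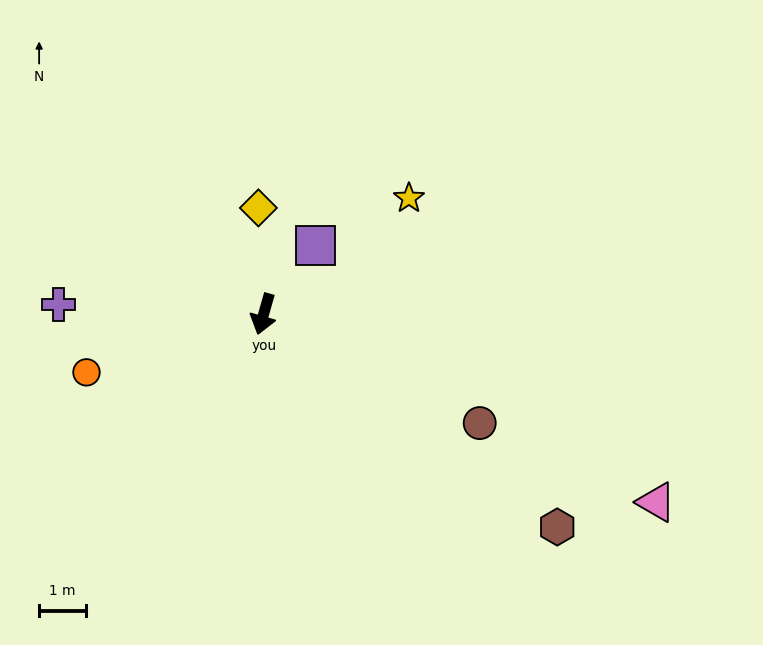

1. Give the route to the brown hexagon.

turn left 70°, forward 7.7 m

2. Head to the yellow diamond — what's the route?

turn right 161°, forward 2.3 m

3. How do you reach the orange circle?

turn right 56°, forward 4.0 m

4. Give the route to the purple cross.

turn right 77°, forward 4.4 m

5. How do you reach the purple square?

turn left 159°, forward 1.8 m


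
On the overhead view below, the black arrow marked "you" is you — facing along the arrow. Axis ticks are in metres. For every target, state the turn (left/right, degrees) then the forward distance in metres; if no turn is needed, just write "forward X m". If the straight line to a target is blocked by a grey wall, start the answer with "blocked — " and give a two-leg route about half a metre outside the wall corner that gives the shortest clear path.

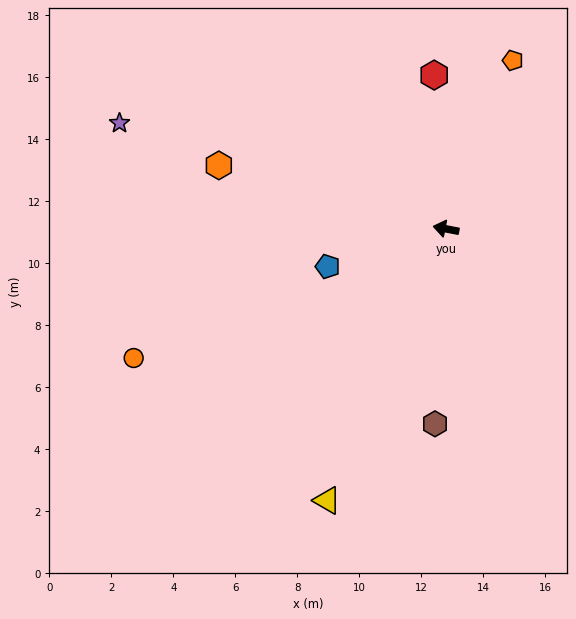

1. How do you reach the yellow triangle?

turn left 77°, forward 9.6 m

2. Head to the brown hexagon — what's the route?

turn left 98°, forward 6.3 m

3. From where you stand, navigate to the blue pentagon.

turn left 29°, forward 4.0 m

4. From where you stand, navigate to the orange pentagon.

turn right 101°, forward 5.8 m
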